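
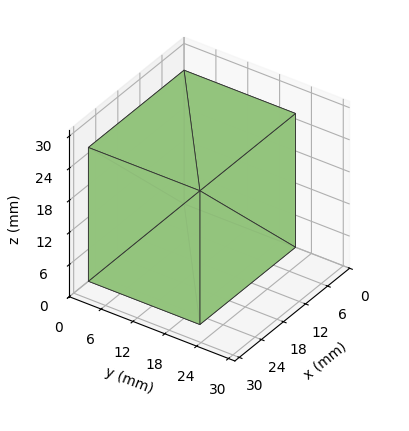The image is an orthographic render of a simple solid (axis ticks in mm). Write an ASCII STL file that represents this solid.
Reading the render: the shape is a rectangular box, roughly 26 × 21 mm footprint and 25 mm tall (dimensions read to the nearest mm from the axis ticks). For the STL, each face is triangulated and given an outward normal.

solid part
  facet normal 0.0000 0.0000 -1.0000
    outer loop
      vertex 26.00 21.00 0.00
      vertex 26.00 0.00 0.00
      vertex 0.00 0.00 0.00
    endloop
  endfacet
  facet normal 0.0000 0.0000 -1.0000
    outer loop
      vertex 0.00 21.00 0.00
      vertex 26.00 21.00 0.00
      vertex 0.00 0.00 0.00
    endloop
  endfacet
  facet normal 0.0000 0.0000 1.0000
    outer loop
      vertex 0.00 0.00 25.00
      vertex 26.00 0.00 25.00
      vertex 26.00 21.00 25.00
    endloop
  endfacet
  facet normal 0.0000 0.0000 1.0000
    outer loop
      vertex 0.00 0.00 25.00
      vertex 26.00 21.00 25.00
      vertex 0.00 21.00 25.00
    endloop
  endfacet
  facet normal 0.0000 -1.0000 0.0000
    outer loop
      vertex 0.00 0.00 0.00
      vertex 26.00 0.00 0.00
      vertex 26.00 0.00 25.00
    endloop
  endfacet
  facet normal 0.0000 -1.0000 0.0000
    outer loop
      vertex 0.00 0.00 0.00
      vertex 26.00 0.00 25.00
      vertex 0.00 0.00 25.00
    endloop
  endfacet
  facet normal 0.0000 1.0000 0.0000
    outer loop
      vertex 26.00 21.00 25.00
      vertex 26.00 21.00 0.00
      vertex 0.00 21.00 0.00
    endloop
  endfacet
  facet normal 0.0000 1.0000 0.0000
    outer loop
      vertex 0.00 21.00 25.00
      vertex 26.00 21.00 25.00
      vertex 0.00 21.00 0.00
    endloop
  endfacet
  facet normal -1.0000 0.0000 0.0000
    outer loop
      vertex 0.00 21.00 25.00
      vertex 0.00 21.00 0.00
      vertex 0.00 0.00 0.00
    endloop
  endfacet
  facet normal -1.0000 0.0000 0.0000
    outer loop
      vertex 0.00 0.00 25.00
      vertex 0.00 21.00 25.00
      vertex 0.00 0.00 0.00
    endloop
  endfacet
  facet normal 1.0000 0.0000 0.0000
    outer loop
      vertex 26.00 0.00 0.00
      vertex 26.00 21.00 0.00
      vertex 26.00 21.00 25.00
    endloop
  endfacet
  facet normal 1.0000 0.0000 0.0000
    outer loop
      vertex 26.00 0.00 0.00
      vertex 26.00 21.00 25.00
      vertex 26.00 0.00 25.00
    endloop
  endfacet
endsolid part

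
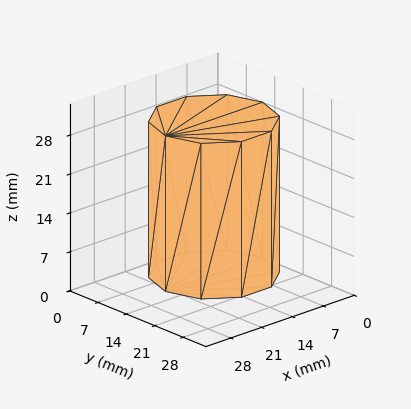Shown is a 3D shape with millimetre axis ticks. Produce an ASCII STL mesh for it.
Reading the render: the shape is a regular 10-sided prism (a cylinder approximated with 10 flat sides), circumscribed radius ≈ 11 mm, height ≈ 28 mm (dimensions read to the nearest mm from the axis ticks). For the STL, each face is triangulated and given an outward normal.

solid part
  facet normal 0.0000 0.0000 -1.0000
    outer loop
      vertex 14.40 21.46 0.00
      vertex 19.90 17.47 0.00
      vertex 22.00 11.00 0.00
    endloop
  endfacet
  facet normal 0.0000 0.0000 -1.0000
    outer loop
      vertex 7.60 21.46 0.00
      vertex 14.40 21.46 0.00
      vertex 22.00 11.00 0.00
    endloop
  endfacet
  facet normal 0.0000 0.0000 -1.0000
    outer loop
      vertex 2.10 17.47 0.00
      vertex 7.60 21.46 0.00
      vertex 22.00 11.00 0.00
    endloop
  endfacet
  facet normal 0.0000 0.0000 -1.0000
    outer loop
      vertex 0.00 11.00 0.00
      vertex 2.10 17.47 0.00
      vertex 22.00 11.00 0.00
    endloop
  endfacet
  facet normal 0.0000 0.0000 -1.0000
    outer loop
      vertex 2.10 4.53 0.00
      vertex 0.00 11.00 0.00
      vertex 22.00 11.00 0.00
    endloop
  endfacet
  facet normal 0.0000 0.0000 -1.0000
    outer loop
      vertex 7.60 0.54 0.00
      vertex 2.10 4.53 0.00
      vertex 22.00 11.00 0.00
    endloop
  endfacet
  facet normal 0.0000 0.0000 -1.0000
    outer loop
      vertex 14.40 0.54 0.00
      vertex 7.60 0.54 0.00
      vertex 22.00 11.00 0.00
    endloop
  endfacet
  facet normal 0.0000 0.0000 -1.0000
    outer loop
      vertex 19.90 4.53 0.00
      vertex 14.40 0.54 0.00
      vertex 22.00 11.00 0.00
    endloop
  endfacet
  facet normal 0.0000 0.0000 1.0000
    outer loop
      vertex 22.00 11.00 28.00
      vertex 19.90 17.47 28.00
      vertex 14.40 21.46 28.00
    endloop
  endfacet
  facet normal 0.0000 0.0000 1.0000
    outer loop
      vertex 22.00 11.00 28.00
      vertex 14.40 21.46 28.00
      vertex 7.60 21.46 28.00
    endloop
  endfacet
  facet normal 0.0000 0.0000 1.0000
    outer loop
      vertex 22.00 11.00 28.00
      vertex 7.60 21.46 28.00
      vertex 2.10 17.47 28.00
    endloop
  endfacet
  facet normal 0.0000 0.0000 1.0000
    outer loop
      vertex 22.00 11.00 28.00
      vertex 2.10 17.47 28.00
      vertex 0.00 11.00 28.00
    endloop
  endfacet
  facet normal 0.0000 0.0000 1.0000
    outer loop
      vertex 22.00 11.00 28.00
      vertex 0.00 11.00 28.00
      vertex 2.10 4.53 28.00
    endloop
  endfacet
  facet normal 0.0000 0.0000 1.0000
    outer loop
      vertex 22.00 11.00 28.00
      vertex 2.10 4.53 28.00
      vertex 7.60 0.54 28.00
    endloop
  endfacet
  facet normal 0.0000 0.0000 1.0000
    outer loop
      vertex 22.00 11.00 28.00
      vertex 7.60 0.54 28.00
      vertex 14.40 0.54 28.00
    endloop
  endfacet
  facet normal 0.0000 0.0000 1.0000
    outer loop
      vertex 22.00 11.00 28.00
      vertex 14.40 0.54 28.00
      vertex 19.90 4.53 28.00
    endloop
  endfacet
  facet normal 0.9512 0.3087 0.0000
    outer loop
      vertex 22.00 11.00 0.00
      vertex 19.90 17.47 0.00
      vertex 19.90 17.47 28.00
    endloop
  endfacet
  facet normal 0.9512 0.3087 0.0000
    outer loop
      vertex 22.00 11.00 0.00
      vertex 19.90 17.47 28.00
      vertex 22.00 11.00 28.00
    endloop
  endfacet
  facet normal 0.5872 0.8094 0.0000
    outer loop
      vertex 19.90 17.47 0.00
      vertex 14.40 21.46 0.00
      vertex 14.40 21.46 28.00
    endloop
  endfacet
  facet normal 0.5872 0.8094 0.0000
    outer loop
      vertex 19.90 17.47 0.00
      vertex 14.40 21.46 28.00
      vertex 19.90 17.47 28.00
    endloop
  endfacet
  facet normal 0.0000 1.0000 0.0000
    outer loop
      vertex 14.40 21.46 0.00
      vertex 7.60 21.46 0.00
      vertex 7.60 21.46 28.00
    endloop
  endfacet
  facet normal 0.0000 1.0000 0.0000
    outer loop
      vertex 14.40 21.46 0.00
      vertex 7.60 21.46 28.00
      vertex 14.40 21.46 28.00
    endloop
  endfacet
  facet normal -0.5872 0.8094 0.0000
    outer loop
      vertex 7.60 21.46 0.00
      vertex 2.10 17.47 0.00
      vertex 2.10 17.47 28.00
    endloop
  endfacet
  facet normal -0.5872 0.8094 0.0000
    outer loop
      vertex 7.60 21.46 0.00
      vertex 2.10 17.47 28.00
      vertex 7.60 21.46 28.00
    endloop
  endfacet
  facet normal -0.9512 0.3087 0.0000
    outer loop
      vertex 2.10 17.47 0.00
      vertex 0.00 11.00 0.00
      vertex 0.00 11.00 28.00
    endloop
  endfacet
  facet normal -0.9512 0.3087 0.0000
    outer loop
      vertex 2.10 17.47 0.00
      vertex 0.00 11.00 28.00
      vertex 2.10 17.47 28.00
    endloop
  endfacet
  facet normal -0.9512 -0.3087 0.0000
    outer loop
      vertex 0.00 11.00 0.00
      vertex 2.10 4.53 0.00
      vertex 2.10 4.53 28.00
    endloop
  endfacet
  facet normal -0.9512 -0.3087 0.0000
    outer loop
      vertex 0.00 11.00 0.00
      vertex 2.10 4.53 28.00
      vertex 0.00 11.00 28.00
    endloop
  endfacet
  facet normal -0.5872 -0.8094 0.0000
    outer loop
      vertex 2.10 4.53 0.00
      vertex 7.60 0.54 0.00
      vertex 7.60 0.54 28.00
    endloop
  endfacet
  facet normal -0.5872 -0.8094 0.0000
    outer loop
      vertex 2.10 4.53 0.00
      vertex 7.60 0.54 28.00
      vertex 2.10 4.53 28.00
    endloop
  endfacet
  facet normal 0.0000 -1.0000 0.0000
    outer loop
      vertex 7.60 0.54 0.00
      vertex 14.40 0.54 0.00
      vertex 14.40 0.54 28.00
    endloop
  endfacet
  facet normal 0.0000 -1.0000 0.0000
    outer loop
      vertex 7.60 0.54 0.00
      vertex 14.40 0.54 28.00
      vertex 7.60 0.54 28.00
    endloop
  endfacet
  facet normal 0.5872 -0.8094 0.0000
    outer loop
      vertex 14.40 0.54 0.00
      vertex 19.90 4.53 0.00
      vertex 19.90 4.53 28.00
    endloop
  endfacet
  facet normal 0.5872 -0.8094 0.0000
    outer loop
      vertex 14.40 0.54 0.00
      vertex 19.90 4.53 28.00
      vertex 14.40 0.54 28.00
    endloop
  endfacet
  facet normal 0.9512 -0.3087 0.0000
    outer loop
      vertex 19.90 4.53 0.00
      vertex 22.00 11.00 0.00
      vertex 22.00 11.00 28.00
    endloop
  endfacet
  facet normal 0.9512 -0.3087 0.0000
    outer loop
      vertex 19.90 4.53 0.00
      vertex 22.00 11.00 28.00
      vertex 19.90 4.53 28.00
    endloop
  endfacet
endsolid part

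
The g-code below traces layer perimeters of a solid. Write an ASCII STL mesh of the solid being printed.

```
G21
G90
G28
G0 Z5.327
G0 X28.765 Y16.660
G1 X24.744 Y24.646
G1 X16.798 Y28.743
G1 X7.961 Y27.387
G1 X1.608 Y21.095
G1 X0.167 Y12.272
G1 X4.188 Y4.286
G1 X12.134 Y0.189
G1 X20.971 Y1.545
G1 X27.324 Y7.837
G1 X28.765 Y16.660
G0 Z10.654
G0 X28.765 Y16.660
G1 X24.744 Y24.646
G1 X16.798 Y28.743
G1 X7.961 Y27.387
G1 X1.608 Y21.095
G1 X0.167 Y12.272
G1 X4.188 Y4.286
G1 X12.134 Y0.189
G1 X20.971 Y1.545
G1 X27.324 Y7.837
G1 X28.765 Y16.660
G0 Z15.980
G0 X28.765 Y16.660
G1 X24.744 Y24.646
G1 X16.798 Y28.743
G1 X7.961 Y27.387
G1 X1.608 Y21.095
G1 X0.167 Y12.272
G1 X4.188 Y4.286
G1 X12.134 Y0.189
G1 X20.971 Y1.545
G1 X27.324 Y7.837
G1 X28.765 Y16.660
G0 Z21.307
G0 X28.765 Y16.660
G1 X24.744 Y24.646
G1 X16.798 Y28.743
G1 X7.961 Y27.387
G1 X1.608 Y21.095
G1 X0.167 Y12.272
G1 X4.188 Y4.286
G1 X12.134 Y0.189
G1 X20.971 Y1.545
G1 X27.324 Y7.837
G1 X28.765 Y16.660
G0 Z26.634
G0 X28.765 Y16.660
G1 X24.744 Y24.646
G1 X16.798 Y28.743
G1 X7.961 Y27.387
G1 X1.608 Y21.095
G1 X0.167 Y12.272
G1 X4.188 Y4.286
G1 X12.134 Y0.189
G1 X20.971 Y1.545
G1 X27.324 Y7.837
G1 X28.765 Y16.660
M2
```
solid part
  facet normal 0.0000 0.0000 -1.0000
    outer loop
      vertex 16.798 28.743 0.000
      vertex 24.744 24.646 0.000
      vertex 28.765 16.660 0.000
    endloop
  endfacet
  facet normal 0.0000 0.0000 -1.0000
    outer loop
      vertex 7.961 27.387 0.000
      vertex 16.798 28.743 0.000
      vertex 28.765 16.660 0.000
    endloop
  endfacet
  facet normal 0.0000 0.0000 -1.0000
    outer loop
      vertex 1.608 21.095 0.000
      vertex 7.961 27.387 0.000
      vertex 28.765 16.660 0.000
    endloop
  endfacet
  facet normal 0.0000 0.0000 -1.0000
    outer loop
      vertex 0.167 12.272 0.000
      vertex 1.608 21.095 0.000
      vertex 28.765 16.660 0.000
    endloop
  endfacet
  facet normal 0.0000 0.0000 -1.0000
    outer loop
      vertex 4.188 4.286 0.000
      vertex 0.167 12.272 0.000
      vertex 28.765 16.660 0.000
    endloop
  endfacet
  facet normal 0.0000 0.0000 -1.0000
    outer loop
      vertex 12.134 0.189 0.000
      vertex 4.188 4.286 0.000
      vertex 28.765 16.660 0.000
    endloop
  endfacet
  facet normal 0.0000 0.0000 -1.0000
    outer loop
      vertex 20.971 1.545 0.000
      vertex 12.134 0.189 0.000
      vertex 28.765 16.660 0.000
    endloop
  endfacet
  facet normal 0.0000 0.0000 -1.0000
    outer loop
      vertex 27.324 7.837 0.000
      vertex 20.971 1.545 0.000
      vertex 28.765 16.660 0.000
    endloop
  endfacet
  facet normal 0.0000 0.0000 1.0000
    outer loop
      vertex 28.765 16.660 26.634
      vertex 24.744 24.646 26.634
      vertex 16.798 28.743 26.634
    endloop
  endfacet
  facet normal 0.0000 0.0000 1.0000
    outer loop
      vertex 28.765 16.660 26.634
      vertex 16.798 28.743 26.634
      vertex 7.961 27.387 26.634
    endloop
  endfacet
  facet normal 0.0000 0.0000 1.0000
    outer loop
      vertex 28.765 16.660 26.634
      vertex 7.961 27.387 26.634
      vertex 1.608 21.095 26.634
    endloop
  endfacet
  facet normal 0.0000 0.0000 1.0000
    outer loop
      vertex 28.765 16.660 26.634
      vertex 1.608 21.095 26.634
      vertex 0.167 12.272 26.634
    endloop
  endfacet
  facet normal 0.0000 0.0000 1.0000
    outer loop
      vertex 28.765 16.660 26.634
      vertex 0.167 12.272 26.634
      vertex 4.188 4.286 26.634
    endloop
  endfacet
  facet normal 0.0000 0.0000 1.0000
    outer loop
      vertex 28.765 16.660 26.634
      vertex 4.188 4.286 26.634
      vertex 12.134 0.189 26.634
    endloop
  endfacet
  facet normal 0.0000 0.0000 1.0000
    outer loop
      vertex 28.765 16.660 26.634
      vertex 12.134 0.189 26.634
      vertex 20.971 1.545 26.634
    endloop
  endfacet
  facet normal 0.0000 0.0000 1.0000
    outer loop
      vertex 28.765 16.660 26.634
      vertex 20.971 1.545 26.634
      vertex 27.324 7.837 26.634
    endloop
  endfacet
  facet normal 0.8932 0.4497 0.0000
    outer loop
      vertex 28.765 16.660 0.000
      vertex 24.744 24.646 0.000
      vertex 24.744 24.646 26.634
    endloop
  endfacet
  facet normal 0.8932 0.4497 0.0000
    outer loop
      vertex 28.765 16.660 0.000
      vertex 24.744 24.646 26.634
      vertex 28.765 16.660 26.634
    endloop
  endfacet
  facet normal 0.4583 0.8888 0.0000
    outer loop
      vertex 24.744 24.646 0.000
      vertex 16.798 28.743 0.000
      vertex 16.798 28.743 26.634
    endloop
  endfacet
  facet normal 0.4583 0.8888 0.0000
    outer loop
      vertex 24.744 24.646 0.000
      vertex 16.798 28.743 26.634
      vertex 24.744 24.646 26.634
    endloop
  endfacet
  facet normal -0.1517 0.9884 0.0000
    outer loop
      vertex 16.798 28.743 0.000
      vertex 7.961 27.387 0.000
      vertex 7.961 27.387 26.634
    endloop
  endfacet
  facet normal -0.1517 0.9884 0.0000
    outer loop
      vertex 16.798 28.743 0.000
      vertex 7.961 27.387 26.634
      vertex 16.798 28.743 26.634
    endloop
  endfacet
  facet normal -0.7037 0.7105 0.0000
    outer loop
      vertex 7.961 27.387 0.000
      vertex 1.608 21.095 0.000
      vertex 1.608 21.095 26.634
    endloop
  endfacet
  facet normal -0.7037 0.7105 0.0000
    outer loop
      vertex 7.961 27.387 0.000
      vertex 1.608 21.095 26.634
      vertex 7.961 27.387 26.634
    endloop
  endfacet
  facet normal -0.9869 0.1612 0.0000
    outer loop
      vertex 1.608 21.095 0.000
      vertex 0.167 12.272 0.000
      vertex 0.167 12.272 26.634
    endloop
  endfacet
  facet normal -0.9869 0.1612 0.0000
    outer loop
      vertex 1.608 21.095 0.000
      vertex 0.167 12.272 26.634
      vertex 1.608 21.095 26.634
    endloop
  endfacet
  facet normal -0.8932 -0.4497 0.0000
    outer loop
      vertex 0.167 12.272 0.000
      vertex 4.188 4.286 0.000
      vertex 4.188 4.286 26.634
    endloop
  endfacet
  facet normal -0.8932 -0.4497 0.0000
    outer loop
      vertex 0.167 12.272 0.000
      vertex 4.188 4.286 26.634
      vertex 0.167 12.272 26.634
    endloop
  endfacet
  facet normal -0.4583 -0.8888 0.0000
    outer loop
      vertex 4.188 4.286 0.000
      vertex 12.134 0.189 0.000
      vertex 12.134 0.189 26.634
    endloop
  endfacet
  facet normal -0.4583 -0.8888 0.0000
    outer loop
      vertex 4.188 4.286 0.000
      vertex 12.134 0.189 26.634
      vertex 4.188 4.286 26.634
    endloop
  endfacet
  facet normal 0.1517 -0.9884 0.0000
    outer loop
      vertex 12.134 0.189 0.000
      vertex 20.971 1.545 0.000
      vertex 20.971 1.545 26.634
    endloop
  endfacet
  facet normal 0.1517 -0.9884 0.0000
    outer loop
      vertex 12.134 0.189 0.000
      vertex 20.971 1.545 26.634
      vertex 12.134 0.189 26.634
    endloop
  endfacet
  facet normal 0.7037 -0.7105 0.0000
    outer loop
      vertex 20.971 1.545 0.000
      vertex 27.324 7.837 0.000
      vertex 27.324 7.837 26.634
    endloop
  endfacet
  facet normal 0.7037 -0.7105 0.0000
    outer loop
      vertex 20.971 1.545 0.000
      vertex 27.324 7.837 26.634
      vertex 20.971 1.545 26.634
    endloop
  endfacet
  facet normal 0.9869 -0.1612 0.0000
    outer loop
      vertex 27.324 7.837 0.000
      vertex 28.765 16.660 0.000
      vertex 28.765 16.660 26.634
    endloop
  endfacet
  facet normal 0.9869 -0.1612 0.0000
    outer loop
      vertex 27.324 7.837 0.000
      vertex 28.765 16.660 26.634
      vertex 27.324 7.837 26.634
    endloop
  endfacet
endsolid part

The G0 Z moves step by Δz≈5.327 mm. Every layer's G1 loop is the same polygon, so the solid is a straight extrusion of it from z=0 to z≈26.6. Closing with flat bottom and top caps and triangulating gives 36 facets — a regular 10-sided prism (a cylinder approximated with 10 flat sides), circumscribed radius ≈ 14.5 mm, height ≈ 26.6 mm.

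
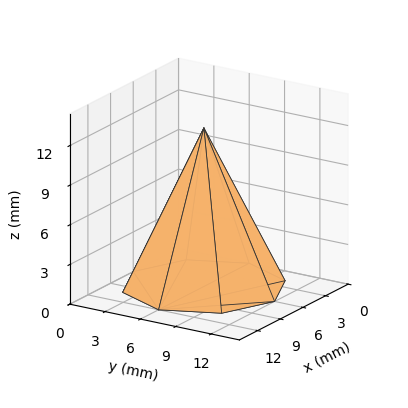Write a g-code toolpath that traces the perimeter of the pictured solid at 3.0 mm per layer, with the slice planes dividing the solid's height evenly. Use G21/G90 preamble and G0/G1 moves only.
Reading the render: the shape is a regular 8-sided pyramid, base circumscribed radius ≈ 6 mm, apex at z ≈ 12 mm (dimensions read to the nearest mm from the axis ticks). For the g-code, the solid's height is divided into equal slices at the stated Δz and each level perimeter traced with G1 moves after a G0 lift.

; perimeter-only toolpath
G21 ; units = mm
G90 ; absolute positioning
G28 ; home
; layer 1
G0 Z3.0
G0 X10.5 Y6.0
G1 X9.1 Y9.1
G1 X6.0 Y10.5
G1 X2.9 Y9.1
G1 X1.5 Y6.0
G1 X2.9 Y2.9
G1 X6.0 Y1.5
G1 X9.1 Y2.9
G1 X10.5 Y6.0
; layer 2
G0 Z6.0
G0 X9.0 Y6.0
G1 X8.1 Y8.1
G1 X6.0 Y9.0
G1 X3.9 Y8.1
G1 X3.0 Y6.0
G1 X3.9 Y3.9
G1 X6.0 Y3.0
G1 X8.1 Y3.9
G1 X9.0 Y6.0
; layer 3
G0 Z9.0
G0 X7.5 Y6.0
G1 X7.0 Y7.0
G1 X6.0 Y7.5
G1 X5.0 Y7.0
G1 X4.5 Y6.0
G1 X5.0 Y5.0
G1 X6.0 Y4.5
G1 X7.0 Y5.0
G1 X7.5 Y6.0
M2 ; end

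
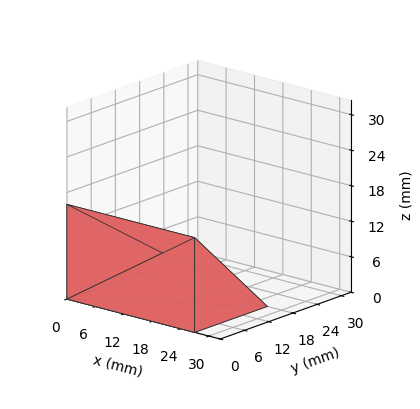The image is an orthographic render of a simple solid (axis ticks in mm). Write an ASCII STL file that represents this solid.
Reading the render: the shape is a wedge (ramp): 27 × 18 mm base, rising to 16 mm along the y=0 edge and sloping linearly to z=0 at y=18 (dimensions read to the nearest mm from the axis ticks). For the STL, each face is triangulated and given an outward normal.

solid part
  facet normal 0.0000 0.0000 -1.0000
    outer loop
      vertex 27.0 18.0 0.0
      vertex 27.0 0.0 0.0
      vertex 0.0 0.0 0.0
    endloop
  endfacet
  facet normal 0.0000 0.0000 -1.0000
    outer loop
      vertex 0.0 18.0 0.0
      vertex 27.0 18.0 0.0
      vertex 0.0 0.0 0.0
    endloop
  endfacet
  facet normal 0.0000 -1.0000 0.0000
    outer loop
      vertex 0.0 0.0 0.0
      vertex 27.0 0.0 0.0
      vertex 27.0 0.0 16.0
    endloop
  endfacet
  facet normal 0.0000 -1.0000 0.0000
    outer loop
      vertex 0.0 0.0 0.0
      vertex 27.0 0.0 16.0
      vertex 0.0 0.0 16.0
    endloop
  endfacet
  facet normal 0.0000 0.6644 0.7474
    outer loop
      vertex 0.0 0.0 16.0
      vertex 27.0 0.0 16.0
      vertex 27.0 18.0 0.0
    endloop
  endfacet
  facet normal 0.0000 0.6644 0.7474
    outer loop
      vertex 0.0 0.0 16.0
      vertex 27.0 18.0 0.0
      vertex 0.0 18.0 0.0
    endloop
  endfacet
  facet normal -1.0000 0.0000 0.0000
    outer loop
      vertex 0.0 0.0 16.0
      vertex 0.0 18.0 0.0
      vertex 0.0 0.0 0.0
    endloop
  endfacet
  facet normal 1.0000 0.0000 0.0000
    outer loop
      vertex 27.0 0.0 0.0
      vertex 27.0 18.0 0.0
      vertex 27.0 0.0 16.0
    endloop
  endfacet
endsolid part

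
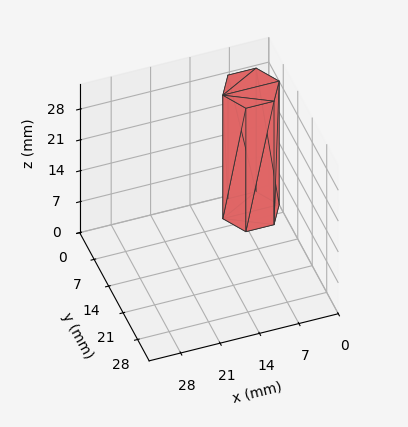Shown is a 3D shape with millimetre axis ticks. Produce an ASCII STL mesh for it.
Reading the render: the shape is a regular 6-sided prism (a cylinder approximated with 6 flat sides), circumscribed radius ≈ 5 mm, height ≈ 28 mm (dimensions read to the nearest mm from the axis ticks). For the STL, each face is triangulated and given an outward normal.

solid part
  facet normal 0.0000 0.0000 -1.0000
    outer loop
      vertex 2.50 9.33 0.00
      vertex 7.50 9.33 0.00
      vertex 10.00 5.00 0.00
    endloop
  endfacet
  facet normal 0.0000 0.0000 -1.0000
    outer loop
      vertex 0.00 5.00 0.00
      vertex 2.50 9.33 0.00
      vertex 10.00 5.00 0.00
    endloop
  endfacet
  facet normal 0.0000 0.0000 -1.0000
    outer loop
      vertex 2.50 0.67 0.00
      vertex 0.00 5.00 0.00
      vertex 10.00 5.00 0.00
    endloop
  endfacet
  facet normal 0.0000 0.0000 -1.0000
    outer loop
      vertex 7.50 0.67 0.00
      vertex 2.50 0.67 0.00
      vertex 10.00 5.00 0.00
    endloop
  endfacet
  facet normal 0.0000 0.0000 1.0000
    outer loop
      vertex 10.00 5.00 28.00
      vertex 7.50 9.33 28.00
      vertex 2.50 9.33 28.00
    endloop
  endfacet
  facet normal 0.0000 0.0000 1.0000
    outer loop
      vertex 10.00 5.00 28.00
      vertex 2.50 9.33 28.00
      vertex 0.00 5.00 28.00
    endloop
  endfacet
  facet normal 0.0000 0.0000 1.0000
    outer loop
      vertex 10.00 5.00 28.00
      vertex 0.00 5.00 28.00
      vertex 2.50 0.67 28.00
    endloop
  endfacet
  facet normal 0.0000 0.0000 1.0000
    outer loop
      vertex 10.00 5.00 28.00
      vertex 2.50 0.67 28.00
      vertex 7.50 0.67 28.00
    endloop
  endfacet
  facet normal 0.8660 0.5000 0.0000
    outer loop
      vertex 10.00 5.00 0.00
      vertex 7.50 9.33 0.00
      vertex 7.50 9.33 28.00
    endloop
  endfacet
  facet normal 0.8660 0.5000 0.0000
    outer loop
      vertex 10.00 5.00 0.00
      vertex 7.50 9.33 28.00
      vertex 10.00 5.00 28.00
    endloop
  endfacet
  facet normal 0.0000 1.0000 0.0000
    outer loop
      vertex 7.50 9.33 0.00
      vertex 2.50 9.33 0.00
      vertex 2.50 9.33 28.00
    endloop
  endfacet
  facet normal 0.0000 1.0000 0.0000
    outer loop
      vertex 7.50 9.33 0.00
      vertex 2.50 9.33 28.00
      vertex 7.50 9.33 28.00
    endloop
  endfacet
  facet normal -0.8660 0.5000 0.0000
    outer loop
      vertex 2.50 9.33 0.00
      vertex 0.00 5.00 0.00
      vertex 0.00 5.00 28.00
    endloop
  endfacet
  facet normal -0.8660 0.5000 0.0000
    outer loop
      vertex 2.50 9.33 0.00
      vertex 0.00 5.00 28.00
      vertex 2.50 9.33 28.00
    endloop
  endfacet
  facet normal -0.8660 -0.5000 0.0000
    outer loop
      vertex 0.00 5.00 0.00
      vertex 2.50 0.67 0.00
      vertex 2.50 0.67 28.00
    endloop
  endfacet
  facet normal -0.8660 -0.5000 0.0000
    outer loop
      vertex 0.00 5.00 0.00
      vertex 2.50 0.67 28.00
      vertex 0.00 5.00 28.00
    endloop
  endfacet
  facet normal 0.0000 -1.0000 0.0000
    outer loop
      vertex 2.50 0.67 0.00
      vertex 7.50 0.67 0.00
      vertex 7.50 0.67 28.00
    endloop
  endfacet
  facet normal 0.0000 -1.0000 0.0000
    outer loop
      vertex 2.50 0.67 0.00
      vertex 7.50 0.67 28.00
      vertex 2.50 0.67 28.00
    endloop
  endfacet
  facet normal 0.8660 -0.5000 0.0000
    outer loop
      vertex 7.50 0.67 0.00
      vertex 10.00 5.00 0.00
      vertex 10.00 5.00 28.00
    endloop
  endfacet
  facet normal 0.8660 -0.5000 0.0000
    outer loop
      vertex 7.50 0.67 0.00
      vertex 10.00 5.00 28.00
      vertex 7.50 0.67 28.00
    endloop
  endfacet
endsolid part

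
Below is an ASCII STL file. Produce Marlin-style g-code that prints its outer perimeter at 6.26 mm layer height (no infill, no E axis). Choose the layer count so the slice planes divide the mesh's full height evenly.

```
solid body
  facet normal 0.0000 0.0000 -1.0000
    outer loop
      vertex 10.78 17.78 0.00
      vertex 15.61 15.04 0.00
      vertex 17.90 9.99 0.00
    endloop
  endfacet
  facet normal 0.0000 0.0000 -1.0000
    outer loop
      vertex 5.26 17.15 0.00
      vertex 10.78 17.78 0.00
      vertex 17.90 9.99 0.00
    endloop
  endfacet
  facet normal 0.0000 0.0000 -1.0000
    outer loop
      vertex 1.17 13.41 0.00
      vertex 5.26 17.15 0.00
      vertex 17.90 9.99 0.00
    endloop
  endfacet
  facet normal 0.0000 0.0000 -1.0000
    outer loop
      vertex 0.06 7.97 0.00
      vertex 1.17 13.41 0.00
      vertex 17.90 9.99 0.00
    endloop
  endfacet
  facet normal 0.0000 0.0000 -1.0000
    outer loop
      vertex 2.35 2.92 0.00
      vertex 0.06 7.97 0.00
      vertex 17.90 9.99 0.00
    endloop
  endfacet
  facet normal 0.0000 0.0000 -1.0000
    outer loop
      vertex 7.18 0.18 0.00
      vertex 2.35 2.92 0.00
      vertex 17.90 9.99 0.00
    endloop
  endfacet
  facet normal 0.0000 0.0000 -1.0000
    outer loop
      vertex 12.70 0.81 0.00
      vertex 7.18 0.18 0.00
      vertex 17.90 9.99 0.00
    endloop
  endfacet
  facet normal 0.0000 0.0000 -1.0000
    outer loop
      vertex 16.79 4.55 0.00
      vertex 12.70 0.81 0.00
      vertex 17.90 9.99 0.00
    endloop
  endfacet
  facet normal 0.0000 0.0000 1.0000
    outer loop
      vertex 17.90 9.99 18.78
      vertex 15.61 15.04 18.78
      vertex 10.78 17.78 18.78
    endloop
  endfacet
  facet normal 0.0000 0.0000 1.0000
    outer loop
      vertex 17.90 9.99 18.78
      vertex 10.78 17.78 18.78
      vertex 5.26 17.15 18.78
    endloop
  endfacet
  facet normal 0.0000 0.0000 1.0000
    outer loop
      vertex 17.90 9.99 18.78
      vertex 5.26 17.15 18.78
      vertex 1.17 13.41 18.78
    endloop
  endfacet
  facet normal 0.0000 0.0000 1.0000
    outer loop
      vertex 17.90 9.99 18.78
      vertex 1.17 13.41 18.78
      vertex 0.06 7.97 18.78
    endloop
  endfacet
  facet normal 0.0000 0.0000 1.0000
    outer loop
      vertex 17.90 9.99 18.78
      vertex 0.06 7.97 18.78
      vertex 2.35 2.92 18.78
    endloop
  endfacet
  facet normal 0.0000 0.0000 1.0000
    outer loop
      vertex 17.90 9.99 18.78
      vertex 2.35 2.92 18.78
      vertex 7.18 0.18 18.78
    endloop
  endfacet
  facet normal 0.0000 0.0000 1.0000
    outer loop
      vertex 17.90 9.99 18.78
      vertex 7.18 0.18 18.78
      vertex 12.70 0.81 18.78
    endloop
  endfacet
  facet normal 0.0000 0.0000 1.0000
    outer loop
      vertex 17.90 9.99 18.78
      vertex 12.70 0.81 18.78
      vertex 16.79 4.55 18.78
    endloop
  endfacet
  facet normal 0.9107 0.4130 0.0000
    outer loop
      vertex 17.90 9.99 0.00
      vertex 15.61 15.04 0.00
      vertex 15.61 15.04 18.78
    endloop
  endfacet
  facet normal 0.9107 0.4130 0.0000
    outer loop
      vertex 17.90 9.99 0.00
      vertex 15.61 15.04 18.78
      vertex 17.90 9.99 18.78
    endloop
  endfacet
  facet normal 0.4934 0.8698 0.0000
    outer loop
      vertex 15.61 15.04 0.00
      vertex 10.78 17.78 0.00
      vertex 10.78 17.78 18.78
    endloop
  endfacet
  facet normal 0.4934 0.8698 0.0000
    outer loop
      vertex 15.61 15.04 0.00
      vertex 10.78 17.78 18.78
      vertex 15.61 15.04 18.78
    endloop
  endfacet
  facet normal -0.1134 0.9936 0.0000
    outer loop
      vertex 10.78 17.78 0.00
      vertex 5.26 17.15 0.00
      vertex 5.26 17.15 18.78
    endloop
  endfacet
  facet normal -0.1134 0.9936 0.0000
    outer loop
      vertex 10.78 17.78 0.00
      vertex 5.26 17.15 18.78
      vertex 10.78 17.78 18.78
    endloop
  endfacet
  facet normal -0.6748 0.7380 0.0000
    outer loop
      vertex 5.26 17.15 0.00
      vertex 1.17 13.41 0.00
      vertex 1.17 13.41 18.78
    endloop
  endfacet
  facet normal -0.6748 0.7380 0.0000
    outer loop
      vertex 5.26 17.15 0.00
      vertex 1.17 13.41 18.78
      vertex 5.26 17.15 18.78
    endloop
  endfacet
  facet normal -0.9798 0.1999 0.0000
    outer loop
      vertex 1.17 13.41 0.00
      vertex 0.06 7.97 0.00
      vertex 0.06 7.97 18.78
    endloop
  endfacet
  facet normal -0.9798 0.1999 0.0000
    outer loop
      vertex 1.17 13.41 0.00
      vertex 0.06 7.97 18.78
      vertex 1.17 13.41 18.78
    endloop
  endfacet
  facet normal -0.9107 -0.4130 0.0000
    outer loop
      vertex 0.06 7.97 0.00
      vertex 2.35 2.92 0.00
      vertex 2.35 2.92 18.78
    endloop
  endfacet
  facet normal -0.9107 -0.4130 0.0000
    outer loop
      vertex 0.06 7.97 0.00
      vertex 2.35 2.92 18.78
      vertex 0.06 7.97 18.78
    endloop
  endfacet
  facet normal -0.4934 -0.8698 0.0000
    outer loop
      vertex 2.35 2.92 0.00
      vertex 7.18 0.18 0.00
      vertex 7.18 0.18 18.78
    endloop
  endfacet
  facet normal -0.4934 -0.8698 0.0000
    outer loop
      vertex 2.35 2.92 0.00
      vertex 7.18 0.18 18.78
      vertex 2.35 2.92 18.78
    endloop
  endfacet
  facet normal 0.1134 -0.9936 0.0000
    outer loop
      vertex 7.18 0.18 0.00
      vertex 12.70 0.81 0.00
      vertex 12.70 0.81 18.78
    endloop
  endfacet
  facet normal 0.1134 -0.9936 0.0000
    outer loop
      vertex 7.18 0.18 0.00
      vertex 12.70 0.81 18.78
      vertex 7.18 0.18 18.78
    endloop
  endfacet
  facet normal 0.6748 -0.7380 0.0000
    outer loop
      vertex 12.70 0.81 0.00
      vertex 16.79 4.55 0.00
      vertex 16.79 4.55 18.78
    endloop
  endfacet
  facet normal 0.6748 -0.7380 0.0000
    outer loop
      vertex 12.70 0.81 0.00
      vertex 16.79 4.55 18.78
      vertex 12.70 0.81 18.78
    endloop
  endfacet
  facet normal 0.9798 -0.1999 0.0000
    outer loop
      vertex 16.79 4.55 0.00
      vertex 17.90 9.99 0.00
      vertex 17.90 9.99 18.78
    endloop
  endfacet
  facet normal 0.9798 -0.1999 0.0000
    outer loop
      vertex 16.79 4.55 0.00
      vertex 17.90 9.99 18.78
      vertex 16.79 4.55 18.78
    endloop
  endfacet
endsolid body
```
; perimeter-only toolpath
G21 ; units = mm
G90 ; absolute positioning
G28 ; home
; layer 1
G0 Z6.26
G0 X17.90 Y9.99
G1 X15.61 Y15.04
G1 X10.78 Y17.78
G1 X5.26 Y17.15
G1 X1.17 Y13.41
G1 X0.06 Y7.97
G1 X2.35 Y2.92
G1 X7.18 Y0.18
G1 X12.70 Y0.81
G1 X16.79 Y4.55
G1 X17.90 Y9.99
; layer 2
G0 Z12.52
G0 X17.90 Y9.99
G1 X15.61 Y15.04
G1 X10.78 Y17.78
G1 X5.26 Y17.15
G1 X1.17 Y13.41
G1 X0.06 Y7.97
G1 X2.35 Y2.92
G1 X7.18 Y0.18
G1 X12.70 Y0.81
G1 X16.79 Y4.55
G1 X17.90 Y9.99
; layer 3
G0 Z18.78
G0 X17.90 Y9.99
G1 X15.61 Y15.04
G1 X10.78 Y17.78
G1 X5.26 Y17.15
G1 X1.17 Y13.41
G1 X0.06 Y7.97
G1 X2.35 Y2.92
G1 X7.18 Y0.18
G1 X12.70 Y0.81
G1 X16.79 Y4.55
G1 X17.90 Y9.99
M2 ; end

The solid is a regular 10-sided prism (a cylinder approximated with 10 flat sides), circumscribed radius ≈ 8.98 mm, height ≈ 18.8 mm. Slicing at Δz = 6.26 mm — 3 equal slices spanning the solid's height, so layer i sits at z = i·h/3 — gives 3 non-empty perimeters. Each is a 10-segment closed polygon; G0 lifts to the layer z and rapids to the start vertex, then G1 traces the edges.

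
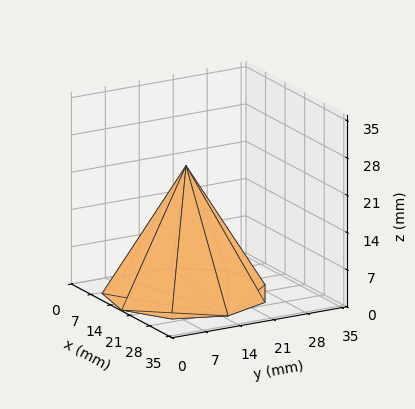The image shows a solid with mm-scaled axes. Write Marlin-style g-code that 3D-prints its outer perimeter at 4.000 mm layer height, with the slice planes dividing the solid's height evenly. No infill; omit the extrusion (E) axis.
Reading the render: the shape is a regular 9-sided pyramid, base circumscribed radius ≈ 15 mm, apex at z ≈ 24 mm (dimensions read to the nearest mm from the axis ticks). For the g-code, the solid's height is divided into equal slices at the stated Δz and each level perimeter traced with G1 moves after a G0 lift.

; perimeter-only toolpath
G21 ; units = mm
G90 ; absolute positioning
G28 ; home
; layer 1
G0 Z4.000
G0 X27.500 Y15.000
G1 X24.576 Y23.035
G1 X17.171 Y27.310
G1 X8.750 Y25.825
G1 X3.254 Y19.275
G1 X3.254 Y10.725
G1 X8.750 Y4.175
G1 X17.171 Y2.690
G1 X24.576 Y6.965
G1 X27.500 Y15.000
; layer 2
G0 Z8.000
G0 X25.000 Y15.000
G1 X22.661 Y21.428
G1 X16.737 Y24.848
G1 X10.000 Y23.660
G1 X5.603 Y18.420
G1 X5.603 Y11.580
G1 X10.000 Y6.340
G1 X16.737 Y5.152
G1 X22.661 Y8.572
G1 X25.000 Y15.000
; layer 3
G0 Z12.000
G0 X22.500 Y15.000
G1 X20.745 Y19.821
G1 X16.303 Y22.386
G1 X11.250 Y21.495
G1 X7.952 Y17.565
G1 X7.952 Y12.435
G1 X11.250 Y8.505
G1 X16.303 Y7.614
G1 X20.745 Y10.179
G1 X22.500 Y15.000
; layer 4
G0 Z16.000
G0 X20.000 Y15.000
G1 X18.830 Y18.214
G1 X15.868 Y19.924
G1 X12.500 Y19.330
G1 X10.302 Y16.710
G1 X10.302 Y13.290
G1 X12.500 Y10.670
G1 X15.868 Y10.076
G1 X18.830 Y11.786
G1 X20.000 Y15.000
; layer 5
G0 Z20.000
G0 X17.500 Y15.000
G1 X16.915 Y16.607
G1 X15.434 Y17.462
G1 X13.750 Y17.165
G1 X12.651 Y15.855
G1 X12.651 Y14.145
G1 X13.750 Y12.835
G1 X15.434 Y12.538
G1 X16.915 Y13.393
G1 X17.500 Y15.000
M2 ; end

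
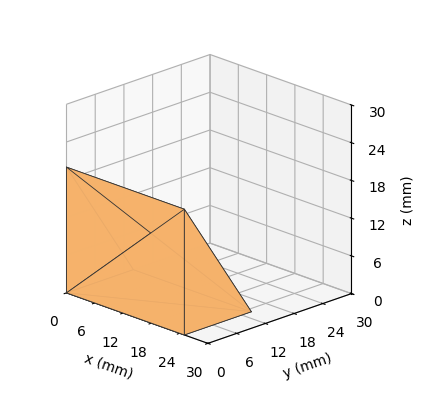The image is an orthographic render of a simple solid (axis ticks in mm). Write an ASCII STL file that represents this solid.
Reading the render: the shape is a wedge (ramp): 25 × 14 mm base, rising to 20 mm along the y=0 edge and sloping linearly to z=0 at y=14 (dimensions read to the nearest mm from the axis ticks). For the STL, each face is triangulated and given an outward normal.

solid part
  facet normal 0.0000 0.0000 -1.0000
    outer loop
      vertex 25.0 14.0 0.0
      vertex 25.0 0.0 0.0
      vertex 0.0 0.0 0.0
    endloop
  endfacet
  facet normal 0.0000 0.0000 -1.0000
    outer loop
      vertex 0.0 14.0 0.0
      vertex 25.0 14.0 0.0
      vertex 0.0 0.0 0.0
    endloop
  endfacet
  facet normal 0.0000 -1.0000 0.0000
    outer loop
      vertex 0.0 0.0 0.0
      vertex 25.0 0.0 0.0
      vertex 25.0 0.0 20.0
    endloop
  endfacet
  facet normal 0.0000 -1.0000 0.0000
    outer loop
      vertex 0.0 0.0 0.0
      vertex 25.0 0.0 20.0
      vertex 0.0 0.0 20.0
    endloop
  endfacet
  facet normal 0.0000 0.8192 0.5735
    outer loop
      vertex 0.0 0.0 20.0
      vertex 25.0 0.0 20.0
      vertex 25.0 14.0 0.0
    endloop
  endfacet
  facet normal 0.0000 0.8192 0.5735
    outer loop
      vertex 0.0 0.0 20.0
      vertex 25.0 14.0 0.0
      vertex 0.0 14.0 0.0
    endloop
  endfacet
  facet normal -1.0000 0.0000 0.0000
    outer loop
      vertex 0.0 0.0 20.0
      vertex 0.0 14.0 0.0
      vertex 0.0 0.0 0.0
    endloop
  endfacet
  facet normal 1.0000 0.0000 0.0000
    outer loop
      vertex 25.0 0.0 0.0
      vertex 25.0 14.0 0.0
      vertex 25.0 0.0 20.0
    endloop
  endfacet
endsolid part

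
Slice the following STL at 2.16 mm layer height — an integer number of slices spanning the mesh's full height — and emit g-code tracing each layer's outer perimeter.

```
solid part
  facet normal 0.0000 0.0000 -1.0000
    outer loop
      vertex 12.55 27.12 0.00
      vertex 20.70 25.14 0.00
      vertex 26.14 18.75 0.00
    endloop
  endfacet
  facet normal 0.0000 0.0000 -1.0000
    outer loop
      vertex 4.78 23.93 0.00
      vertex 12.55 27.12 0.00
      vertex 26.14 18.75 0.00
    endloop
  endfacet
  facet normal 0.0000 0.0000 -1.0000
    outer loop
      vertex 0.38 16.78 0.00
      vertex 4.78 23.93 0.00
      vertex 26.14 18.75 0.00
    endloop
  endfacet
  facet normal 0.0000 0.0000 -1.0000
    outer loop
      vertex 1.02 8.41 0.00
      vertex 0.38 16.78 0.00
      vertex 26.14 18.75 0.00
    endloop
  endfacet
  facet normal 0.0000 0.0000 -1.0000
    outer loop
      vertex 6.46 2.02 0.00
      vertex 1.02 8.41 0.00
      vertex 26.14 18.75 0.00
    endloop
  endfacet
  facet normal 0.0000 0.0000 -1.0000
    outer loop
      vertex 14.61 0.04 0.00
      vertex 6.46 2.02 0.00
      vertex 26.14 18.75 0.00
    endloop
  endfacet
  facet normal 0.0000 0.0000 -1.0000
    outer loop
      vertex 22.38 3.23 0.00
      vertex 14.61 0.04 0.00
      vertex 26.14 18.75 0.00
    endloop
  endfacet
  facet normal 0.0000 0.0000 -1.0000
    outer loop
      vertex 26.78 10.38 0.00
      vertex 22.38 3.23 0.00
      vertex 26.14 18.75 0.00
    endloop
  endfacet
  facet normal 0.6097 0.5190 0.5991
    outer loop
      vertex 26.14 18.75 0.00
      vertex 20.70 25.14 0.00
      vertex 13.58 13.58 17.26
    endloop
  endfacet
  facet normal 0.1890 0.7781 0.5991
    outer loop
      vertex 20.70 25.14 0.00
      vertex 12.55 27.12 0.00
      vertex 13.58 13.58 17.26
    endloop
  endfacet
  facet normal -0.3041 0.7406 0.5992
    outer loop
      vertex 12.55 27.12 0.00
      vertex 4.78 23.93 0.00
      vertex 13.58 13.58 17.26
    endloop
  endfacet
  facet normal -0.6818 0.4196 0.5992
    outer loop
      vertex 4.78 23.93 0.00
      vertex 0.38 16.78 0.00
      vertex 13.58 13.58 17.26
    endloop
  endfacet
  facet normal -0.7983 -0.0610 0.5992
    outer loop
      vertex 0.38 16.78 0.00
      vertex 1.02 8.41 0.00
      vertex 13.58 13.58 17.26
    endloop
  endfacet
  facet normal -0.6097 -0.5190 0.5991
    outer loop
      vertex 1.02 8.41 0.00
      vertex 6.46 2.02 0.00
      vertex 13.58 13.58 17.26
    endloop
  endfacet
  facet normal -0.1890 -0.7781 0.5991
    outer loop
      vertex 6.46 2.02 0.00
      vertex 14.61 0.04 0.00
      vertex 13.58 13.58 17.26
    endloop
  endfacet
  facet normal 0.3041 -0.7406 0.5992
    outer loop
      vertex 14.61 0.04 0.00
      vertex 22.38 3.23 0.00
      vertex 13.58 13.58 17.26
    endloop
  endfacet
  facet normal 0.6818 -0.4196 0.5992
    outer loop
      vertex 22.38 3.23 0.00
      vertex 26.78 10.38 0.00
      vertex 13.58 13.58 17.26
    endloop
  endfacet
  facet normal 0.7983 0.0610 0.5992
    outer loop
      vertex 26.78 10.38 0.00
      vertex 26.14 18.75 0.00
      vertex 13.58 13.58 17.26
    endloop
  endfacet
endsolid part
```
; perimeter-only toolpath
G21 ; units = mm
G90 ; absolute positioning
G28 ; home
; layer 1
G0 Z2.16
G0 X24.57 Y18.10
G1 X19.81 Y23.70
G1 X12.68 Y25.43
G1 X5.88 Y22.64
G1 X2.03 Y16.38
G1 X2.59 Y9.06
G1 X7.35 Y3.46
G1 X14.48 Y1.73
G1 X21.28 Y4.52
G1 X25.13 Y10.78
G1 X24.57 Y18.10
; layer 2
G0 Z4.32
G0 X23.00 Y17.46
G1 X18.92 Y22.25
G1 X12.81 Y23.73
G1 X6.98 Y21.34
G1 X3.68 Y15.98
G1 X4.16 Y9.70
G1 X8.24 Y4.91
G1 X14.35 Y3.42
G1 X20.18 Y5.82
G1 X23.48 Y11.18
G1 X23.00 Y17.46
; layer 3
G0 Z6.47
G0 X21.43 Y16.81
G1 X18.03 Y20.80
G1 X12.94 Y22.04
G1 X8.08 Y20.05
G1 X5.33 Y15.58
G1 X5.73 Y10.35
G1 X9.13 Y6.36
G1 X14.22 Y5.12
G1 X19.08 Y7.11
G1 X21.83 Y11.58
G1 X21.43 Y16.81
; layer 4
G0 Z8.63
G0 X19.86 Y16.16
G1 X17.14 Y19.36
G1 X13.07 Y20.35
G1 X9.18 Y18.75
G1 X6.98 Y15.18
G1 X7.30 Y11.00
G1 X10.02 Y7.80
G1 X14.09 Y6.81
G1 X17.98 Y8.40
G1 X20.18 Y11.98
G1 X19.86 Y16.16
; layer 5
G0 Z10.79
G0 X18.29 Y15.52
G1 X16.25 Y17.91
G1 X13.19 Y18.66
G1 X10.28 Y17.46
G1 X8.63 Y14.78
G1 X8.87 Y11.64
G1 X10.91 Y9.25
G1 X13.97 Y8.50
G1 X16.88 Y9.70
G1 X18.53 Y12.38
G1 X18.29 Y15.52
; layer 6
G0 Z12.95
G0 X16.72 Y14.87
G1 X15.36 Y16.47
G1 X13.32 Y16.96
G1 X11.38 Y16.17
G1 X10.28 Y14.38
G1 X10.44 Y12.29
G1 X11.80 Y10.69
G1 X13.84 Y10.20
G1 X15.78 Y10.99
G1 X16.88 Y12.78
G1 X16.72 Y14.87
; layer 7
G0 Z15.10
G0 X15.15 Y14.23
G1 X14.47 Y15.03
G1 X13.45 Y15.27
G1 X12.48 Y14.87
G1 X11.93 Y13.98
G1 X12.01 Y12.93
G1 X12.69 Y12.13
G1 X13.71 Y11.89
G1 X14.68 Y12.29
G1 X15.23 Y13.18
G1 X15.15 Y14.23
M2 ; end

The solid is a regular 10-sided pyramid, base circumscribed radius ≈ 13.6 mm, apex at z ≈ 17.3 mm. Slicing at Δz = 2.16 mm — 8 equal slices spanning the solid's height, so layer i sits at z = i·h/8 — gives 7 non-empty perimeters. Each is a 10-segment closed polygon; G0 lifts to the layer z and rapids to the start vertex, then G1 traces the edges. The cross-section shrinks linearly with z (the slice at the apex is degenerate and omitted).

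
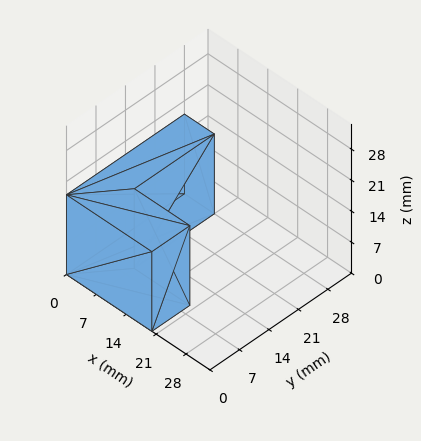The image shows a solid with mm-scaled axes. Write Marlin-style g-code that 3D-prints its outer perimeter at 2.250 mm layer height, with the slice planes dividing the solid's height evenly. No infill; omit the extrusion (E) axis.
Reading the render: the shape is an L-shaped prism: outer 20 × 28 mm, arm thicknesses ≈ 9 mm (horizontal) and 7 mm (vertical), extruded 18 mm in z (dimensions read to the nearest mm from the axis ticks). For the g-code, the solid's height is divided into equal slices at the stated Δz and each level perimeter traced with G1 moves after a G0 lift.

; perimeter-only toolpath
G21 ; units = mm
G90 ; absolute positioning
G28 ; home
; layer 1
G0 Z2.250
G0 X0.000 Y0.000
G1 X20.000 Y0.000
G1 X20.000 Y9.000
G1 X7.000 Y9.000
G1 X7.000 Y28.000
G1 X0.000 Y28.000
G1 X0.000 Y0.000
; layer 2
G0 Z4.500
G0 X0.000 Y0.000
G1 X20.000 Y0.000
G1 X20.000 Y9.000
G1 X7.000 Y9.000
G1 X7.000 Y28.000
G1 X0.000 Y28.000
G1 X0.000 Y0.000
; layer 3
G0 Z6.750
G0 X0.000 Y0.000
G1 X20.000 Y0.000
G1 X20.000 Y9.000
G1 X7.000 Y9.000
G1 X7.000 Y28.000
G1 X0.000 Y28.000
G1 X0.000 Y0.000
; layer 4
G0 Z9.000
G0 X0.000 Y0.000
G1 X20.000 Y0.000
G1 X20.000 Y9.000
G1 X7.000 Y9.000
G1 X7.000 Y28.000
G1 X0.000 Y28.000
G1 X0.000 Y0.000
; layer 5
G0 Z11.250
G0 X0.000 Y0.000
G1 X20.000 Y0.000
G1 X20.000 Y9.000
G1 X7.000 Y9.000
G1 X7.000 Y28.000
G1 X0.000 Y28.000
G1 X0.000 Y0.000
; layer 6
G0 Z13.500
G0 X0.000 Y0.000
G1 X20.000 Y0.000
G1 X20.000 Y9.000
G1 X7.000 Y9.000
G1 X7.000 Y28.000
G1 X0.000 Y28.000
G1 X0.000 Y0.000
; layer 7
G0 Z15.750
G0 X0.000 Y0.000
G1 X20.000 Y0.000
G1 X20.000 Y9.000
G1 X7.000 Y9.000
G1 X7.000 Y28.000
G1 X0.000 Y28.000
G1 X0.000 Y0.000
; layer 8
G0 Z18.000
G0 X0.000 Y0.000
G1 X20.000 Y0.000
G1 X20.000 Y9.000
G1 X7.000 Y9.000
G1 X7.000 Y28.000
G1 X0.000 Y28.000
G1 X0.000 Y0.000
M2 ; end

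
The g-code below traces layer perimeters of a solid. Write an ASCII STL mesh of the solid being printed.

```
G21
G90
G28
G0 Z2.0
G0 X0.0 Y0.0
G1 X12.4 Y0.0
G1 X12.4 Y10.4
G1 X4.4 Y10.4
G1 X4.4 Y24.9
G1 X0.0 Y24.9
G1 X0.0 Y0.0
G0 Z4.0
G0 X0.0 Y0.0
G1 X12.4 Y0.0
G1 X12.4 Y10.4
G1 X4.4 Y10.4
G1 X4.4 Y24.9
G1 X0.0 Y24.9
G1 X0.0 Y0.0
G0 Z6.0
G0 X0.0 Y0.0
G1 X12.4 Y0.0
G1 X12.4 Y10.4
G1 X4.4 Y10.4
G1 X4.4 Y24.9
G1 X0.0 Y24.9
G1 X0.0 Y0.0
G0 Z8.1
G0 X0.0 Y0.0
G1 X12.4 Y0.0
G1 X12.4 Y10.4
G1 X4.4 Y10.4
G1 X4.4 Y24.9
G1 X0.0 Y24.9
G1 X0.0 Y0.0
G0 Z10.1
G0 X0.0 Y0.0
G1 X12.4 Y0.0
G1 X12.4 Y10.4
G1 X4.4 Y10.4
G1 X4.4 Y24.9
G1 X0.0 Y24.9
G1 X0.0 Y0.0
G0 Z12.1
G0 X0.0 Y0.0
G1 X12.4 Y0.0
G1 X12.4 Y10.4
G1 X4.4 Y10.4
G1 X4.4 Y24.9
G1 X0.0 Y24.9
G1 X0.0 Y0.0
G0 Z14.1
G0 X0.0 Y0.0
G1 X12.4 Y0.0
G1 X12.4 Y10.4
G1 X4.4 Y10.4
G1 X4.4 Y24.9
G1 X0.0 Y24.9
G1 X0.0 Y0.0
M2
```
solid part
  facet normal 0.0000 0.0000 -1.0000
    outer loop
      vertex 12.4 10.4 0.0
      vertex 12.4 0.0 0.0
      vertex 0.0 0.0 0.0
    endloop
  endfacet
  facet normal 0.0000 0.0000 -1.0000
    outer loop
      vertex 4.4 10.4 0.0
      vertex 12.4 10.4 0.0
      vertex 0.0 0.0 0.0
    endloop
  endfacet
  facet normal 0.0000 0.0000 -1.0000
    outer loop
      vertex 4.4 24.9 0.0
      vertex 4.4 10.4 0.0
      vertex 0.0 0.0 0.0
    endloop
  endfacet
  facet normal 0.0000 0.0000 -1.0000
    outer loop
      vertex 0.0 24.9 0.0
      vertex 4.4 24.9 0.0
      vertex 0.0 0.0 0.0
    endloop
  endfacet
  facet normal 0.0000 0.0000 1.0000
    outer loop
      vertex 0.0 0.0 14.1
      vertex 12.4 0.0 14.1
      vertex 12.4 10.4 14.1
    endloop
  endfacet
  facet normal 0.0000 0.0000 1.0000
    outer loop
      vertex 0.0 0.0 14.1
      vertex 12.4 10.4 14.1
      vertex 4.4 10.4 14.1
    endloop
  endfacet
  facet normal 0.0000 0.0000 1.0000
    outer loop
      vertex 0.0 0.0 14.1
      vertex 4.4 10.4 14.1
      vertex 4.4 24.9 14.1
    endloop
  endfacet
  facet normal 0.0000 0.0000 1.0000
    outer loop
      vertex 0.0 0.0 14.1
      vertex 4.4 24.9 14.1
      vertex 0.0 24.9 14.1
    endloop
  endfacet
  facet normal 0.0000 -1.0000 0.0000
    outer loop
      vertex 0.0 0.0 0.0
      vertex 12.4 0.0 0.0
      vertex 12.4 0.0 14.1
    endloop
  endfacet
  facet normal 0.0000 -1.0000 0.0000
    outer loop
      vertex 0.0 0.0 0.0
      vertex 12.4 0.0 14.1
      vertex 0.0 0.0 14.1
    endloop
  endfacet
  facet normal 1.0000 0.0000 0.0000
    outer loop
      vertex 12.4 0.0 0.0
      vertex 12.4 10.4 0.0
      vertex 12.4 10.4 14.1
    endloop
  endfacet
  facet normal 1.0000 0.0000 0.0000
    outer loop
      vertex 12.4 0.0 0.0
      vertex 12.4 10.4 14.1
      vertex 12.4 0.0 14.1
    endloop
  endfacet
  facet normal 0.0000 1.0000 0.0000
    outer loop
      vertex 12.4 10.4 0.0
      vertex 4.4 10.4 0.0
      vertex 4.4 10.4 14.1
    endloop
  endfacet
  facet normal 0.0000 1.0000 0.0000
    outer loop
      vertex 12.4 10.4 0.0
      vertex 4.4 10.4 14.1
      vertex 12.4 10.4 14.1
    endloop
  endfacet
  facet normal 1.0000 0.0000 0.0000
    outer loop
      vertex 4.4 10.4 0.0
      vertex 4.4 24.9 0.0
      vertex 4.4 24.9 14.1
    endloop
  endfacet
  facet normal 1.0000 0.0000 0.0000
    outer loop
      vertex 4.4 10.4 0.0
      vertex 4.4 24.9 14.1
      vertex 4.4 10.4 14.1
    endloop
  endfacet
  facet normal 0.0000 1.0000 0.0000
    outer loop
      vertex 4.4 24.9 0.0
      vertex 0.0 24.9 0.0
      vertex 0.0 24.9 14.1
    endloop
  endfacet
  facet normal 0.0000 1.0000 0.0000
    outer loop
      vertex 4.4 24.9 0.0
      vertex 0.0 24.9 14.1
      vertex 4.4 24.9 14.1
    endloop
  endfacet
  facet normal -1.0000 0.0000 0.0000
    outer loop
      vertex 0.0 24.9 0.0
      vertex 0.0 0.0 0.0
      vertex 0.0 0.0 14.1
    endloop
  endfacet
  facet normal -1.0000 0.0000 0.0000
    outer loop
      vertex 0.0 24.9 0.0
      vertex 0.0 0.0 14.1
      vertex 0.0 24.9 14.1
    endloop
  endfacet
endsolid part

The G0 Z moves step by Δz≈2.0 mm. Every layer's G1 loop is the same polygon, so the solid is a straight extrusion of it from z=0 to z≈14.1. Closing with flat bottom and top caps and triangulating gives 20 facets — an L-shaped prism: outer 12.4 × 24.9 mm, arm thicknesses ≈ 10.4 mm (horizontal) and 4.4 mm (vertical), extruded 14.1 mm in z.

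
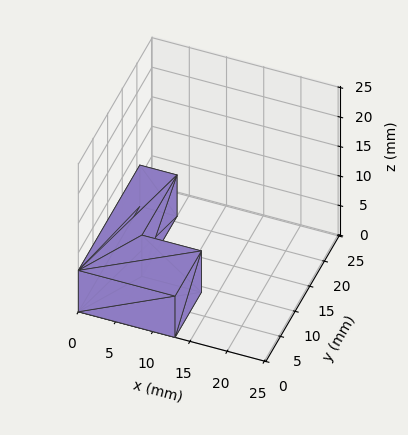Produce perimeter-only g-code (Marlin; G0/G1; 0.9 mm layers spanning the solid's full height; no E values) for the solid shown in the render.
Reading the render: the shape is an L-shaped prism: outer 13 × 21 mm, arm thicknesses ≈ 9 mm (horizontal) and 5 mm (vertical), extruded 7 mm in z (dimensions read to the nearest mm from the axis ticks). For the g-code, the solid's height is divided into equal slices at the stated Δz and each level perimeter traced with G1 moves after a G0 lift.

; perimeter-only toolpath
G21 ; units = mm
G90 ; absolute positioning
G28 ; home
; layer 1
G0 Z0.9
G0 X0.0 Y0.0
G1 X13.0 Y0.0
G1 X13.0 Y9.0
G1 X5.0 Y9.0
G1 X5.0 Y21.0
G1 X0.0 Y21.0
G1 X0.0 Y0.0
; layer 2
G0 Z1.8
G0 X0.0 Y0.0
G1 X13.0 Y0.0
G1 X13.0 Y9.0
G1 X5.0 Y9.0
G1 X5.0 Y21.0
G1 X0.0 Y21.0
G1 X0.0 Y0.0
; layer 3
G0 Z2.6
G0 X0.0 Y0.0
G1 X13.0 Y0.0
G1 X13.0 Y9.0
G1 X5.0 Y9.0
G1 X5.0 Y21.0
G1 X0.0 Y21.0
G1 X0.0 Y0.0
; layer 4
G0 Z3.5
G0 X0.0 Y0.0
G1 X13.0 Y0.0
G1 X13.0 Y9.0
G1 X5.0 Y9.0
G1 X5.0 Y21.0
G1 X0.0 Y21.0
G1 X0.0 Y0.0
; layer 5
G0 Z4.4
G0 X0.0 Y0.0
G1 X13.0 Y0.0
G1 X13.0 Y9.0
G1 X5.0 Y9.0
G1 X5.0 Y21.0
G1 X0.0 Y21.0
G1 X0.0 Y0.0
; layer 6
G0 Z5.2
G0 X0.0 Y0.0
G1 X13.0 Y0.0
G1 X13.0 Y9.0
G1 X5.0 Y9.0
G1 X5.0 Y21.0
G1 X0.0 Y21.0
G1 X0.0 Y0.0
; layer 7
G0 Z6.1
G0 X0.0 Y0.0
G1 X13.0 Y0.0
G1 X13.0 Y9.0
G1 X5.0 Y9.0
G1 X5.0 Y21.0
G1 X0.0 Y21.0
G1 X0.0 Y0.0
; layer 8
G0 Z7.0
G0 X0.0 Y0.0
G1 X13.0 Y0.0
G1 X13.0 Y9.0
G1 X5.0 Y9.0
G1 X5.0 Y21.0
G1 X0.0 Y21.0
G1 X0.0 Y0.0
M2 ; end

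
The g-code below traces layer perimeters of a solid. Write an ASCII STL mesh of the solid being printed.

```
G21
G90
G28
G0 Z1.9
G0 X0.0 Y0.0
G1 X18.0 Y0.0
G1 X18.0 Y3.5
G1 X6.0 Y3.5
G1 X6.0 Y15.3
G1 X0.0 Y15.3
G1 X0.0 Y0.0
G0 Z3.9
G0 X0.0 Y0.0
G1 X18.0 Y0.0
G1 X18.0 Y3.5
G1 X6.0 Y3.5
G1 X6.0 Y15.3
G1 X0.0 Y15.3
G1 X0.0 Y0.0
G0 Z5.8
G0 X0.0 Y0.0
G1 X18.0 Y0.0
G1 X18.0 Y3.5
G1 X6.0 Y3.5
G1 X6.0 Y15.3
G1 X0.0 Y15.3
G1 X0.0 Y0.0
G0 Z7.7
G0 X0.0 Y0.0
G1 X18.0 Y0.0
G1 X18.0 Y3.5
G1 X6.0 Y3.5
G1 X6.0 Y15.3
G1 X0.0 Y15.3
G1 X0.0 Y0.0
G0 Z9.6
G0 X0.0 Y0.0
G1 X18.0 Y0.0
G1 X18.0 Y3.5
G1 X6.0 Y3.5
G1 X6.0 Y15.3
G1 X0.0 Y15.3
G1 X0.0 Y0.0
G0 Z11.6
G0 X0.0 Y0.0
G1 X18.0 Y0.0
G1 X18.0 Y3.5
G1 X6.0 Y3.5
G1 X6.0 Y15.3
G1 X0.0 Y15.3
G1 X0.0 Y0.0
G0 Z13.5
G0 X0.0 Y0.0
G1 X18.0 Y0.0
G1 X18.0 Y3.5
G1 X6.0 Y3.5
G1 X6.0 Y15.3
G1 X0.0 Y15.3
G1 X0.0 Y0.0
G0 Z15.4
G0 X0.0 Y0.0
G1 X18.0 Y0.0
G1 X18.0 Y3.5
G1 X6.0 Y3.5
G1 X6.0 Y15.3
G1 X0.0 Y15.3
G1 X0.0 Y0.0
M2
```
solid part
  facet normal 0.0000 0.0000 -1.0000
    outer loop
      vertex 18.0 3.5 0.0
      vertex 18.0 0.0 0.0
      vertex 0.0 0.0 0.0
    endloop
  endfacet
  facet normal 0.0000 0.0000 -1.0000
    outer loop
      vertex 6.0 3.5 0.0
      vertex 18.0 3.5 0.0
      vertex 0.0 0.0 0.0
    endloop
  endfacet
  facet normal 0.0000 0.0000 -1.0000
    outer loop
      vertex 6.0 15.3 0.0
      vertex 6.0 3.5 0.0
      vertex 0.0 0.0 0.0
    endloop
  endfacet
  facet normal 0.0000 0.0000 -1.0000
    outer loop
      vertex 0.0 15.3 0.0
      vertex 6.0 15.3 0.0
      vertex 0.0 0.0 0.0
    endloop
  endfacet
  facet normal 0.0000 0.0000 1.0000
    outer loop
      vertex 0.0 0.0 15.4
      vertex 18.0 0.0 15.4
      vertex 18.0 3.5 15.4
    endloop
  endfacet
  facet normal 0.0000 0.0000 1.0000
    outer loop
      vertex 0.0 0.0 15.4
      vertex 18.0 3.5 15.4
      vertex 6.0 3.5 15.4
    endloop
  endfacet
  facet normal 0.0000 0.0000 1.0000
    outer loop
      vertex 0.0 0.0 15.4
      vertex 6.0 3.5 15.4
      vertex 6.0 15.3 15.4
    endloop
  endfacet
  facet normal 0.0000 0.0000 1.0000
    outer loop
      vertex 0.0 0.0 15.4
      vertex 6.0 15.3 15.4
      vertex 0.0 15.3 15.4
    endloop
  endfacet
  facet normal 0.0000 -1.0000 0.0000
    outer loop
      vertex 0.0 0.0 0.0
      vertex 18.0 0.0 0.0
      vertex 18.0 0.0 15.4
    endloop
  endfacet
  facet normal 0.0000 -1.0000 0.0000
    outer loop
      vertex 0.0 0.0 0.0
      vertex 18.0 0.0 15.4
      vertex 0.0 0.0 15.4
    endloop
  endfacet
  facet normal 1.0000 0.0000 0.0000
    outer loop
      vertex 18.0 0.0 0.0
      vertex 18.0 3.5 0.0
      vertex 18.0 3.5 15.4
    endloop
  endfacet
  facet normal 1.0000 0.0000 0.0000
    outer loop
      vertex 18.0 0.0 0.0
      vertex 18.0 3.5 15.4
      vertex 18.0 0.0 15.4
    endloop
  endfacet
  facet normal 0.0000 1.0000 0.0000
    outer loop
      vertex 18.0 3.5 0.0
      vertex 6.0 3.5 0.0
      vertex 6.0 3.5 15.4
    endloop
  endfacet
  facet normal 0.0000 1.0000 0.0000
    outer loop
      vertex 18.0 3.5 0.0
      vertex 6.0 3.5 15.4
      vertex 18.0 3.5 15.4
    endloop
  endfacet
  facet normal 1.0000 0.0000 0.0000
    outer loop
      vertex 6.0 3.5 0.0
      vertex 6.0 15.3 0.0
      vertex 6.0 15.3 15.4
    endloop
  endfacet
  facet normal 1.0000 0.0000 0.0000
    outer loop
      vertex 6.0 3.5 0.0
      vertex 6.0 15.3 15.4
      vertex 6.0 3.5 15.4
    endloop
  endfacet
  facet normal 0.0000 1.0000 0.0000
    outer loop
      vertex 6.0 15.3 0.0
      vertex 0.0 15.3 0.0
      vertex 0.0 15.3 15.4
    endloop
  endfacet
  facet normal 0.0000 1.0000 0.0000
    outer loop
      vertex 6.0 15.3 0.0
      vertex 0.0 15.3 15.4
      vertex 6.0 15.3 15.4
    endloop
  endfacet
  facet normal -1.0000 0.0000 0.0000
    outer loop
      vertex 0.0 15.3 0.0
      vertex 0.0 0.0 0.0
      vertex 0.0 0.0 15.4
    endloop
  endfacet
  facet normal -1.0000 0.0000 0.0000
    outer loop
      vertex 0.0 15.3 0.0
      vertex 0.0 0.0 15.4
      vertex 0.0 15.3 15.4
    endloop
  endfacet
endsolid part

The G0 Z moves step by Δz≈1.9 mm. Every layer's G1 loop is the same polygon, so the solid is a straight extrusion of it from z=0 to z≈15.4. Closing with flat bottom and top caps and triangulating gives 20 facets — an L-shaped prism: outer 18 × 15.3 mm, arm thicknesses ≈ 3.5 mm (horizontal) and 6 mm (vertical), extruded 15.4 mm in z.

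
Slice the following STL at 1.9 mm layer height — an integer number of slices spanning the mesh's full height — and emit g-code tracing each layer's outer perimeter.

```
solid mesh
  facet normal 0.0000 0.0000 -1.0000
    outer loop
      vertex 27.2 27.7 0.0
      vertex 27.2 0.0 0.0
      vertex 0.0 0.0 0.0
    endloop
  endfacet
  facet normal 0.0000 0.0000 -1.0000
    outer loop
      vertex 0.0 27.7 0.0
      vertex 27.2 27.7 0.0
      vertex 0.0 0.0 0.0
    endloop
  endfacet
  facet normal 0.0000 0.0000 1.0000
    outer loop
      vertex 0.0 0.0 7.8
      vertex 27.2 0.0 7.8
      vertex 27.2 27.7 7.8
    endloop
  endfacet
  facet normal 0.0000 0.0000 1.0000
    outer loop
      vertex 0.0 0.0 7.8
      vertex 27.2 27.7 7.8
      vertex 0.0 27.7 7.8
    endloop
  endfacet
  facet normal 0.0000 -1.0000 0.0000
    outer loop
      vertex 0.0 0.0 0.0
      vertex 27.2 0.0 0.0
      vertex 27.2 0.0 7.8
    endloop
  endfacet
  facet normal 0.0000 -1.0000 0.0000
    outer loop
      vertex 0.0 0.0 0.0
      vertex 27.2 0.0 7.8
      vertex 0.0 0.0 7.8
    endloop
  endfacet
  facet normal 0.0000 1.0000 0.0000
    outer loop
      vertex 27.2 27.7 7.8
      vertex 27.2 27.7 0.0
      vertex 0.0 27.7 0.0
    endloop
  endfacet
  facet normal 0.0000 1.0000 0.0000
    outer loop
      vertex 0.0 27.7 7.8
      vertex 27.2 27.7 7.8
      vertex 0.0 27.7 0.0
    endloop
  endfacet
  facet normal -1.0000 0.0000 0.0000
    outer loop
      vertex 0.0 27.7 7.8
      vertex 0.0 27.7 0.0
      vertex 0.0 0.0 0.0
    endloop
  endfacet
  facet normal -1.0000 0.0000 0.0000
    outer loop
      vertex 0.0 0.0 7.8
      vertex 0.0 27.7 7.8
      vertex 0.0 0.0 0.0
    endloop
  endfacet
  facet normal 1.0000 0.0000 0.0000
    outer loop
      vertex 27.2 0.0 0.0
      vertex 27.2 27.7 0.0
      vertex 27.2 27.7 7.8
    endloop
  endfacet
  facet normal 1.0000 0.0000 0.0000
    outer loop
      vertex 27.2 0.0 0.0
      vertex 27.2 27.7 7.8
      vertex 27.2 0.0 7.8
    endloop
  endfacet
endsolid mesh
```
; perimeter-only toolpath
G21 ; units = mm
G90 ; absolute positioning
G28 ; home
; layer 1
G0 Z1.9
G0 X0.0 Y0.0
G1 X27.2 Y0.0
G1 X27.2 Y27.7
G1 X0.0 Y27.7
G1 X0.0 Y0.0
; layer 2
G0 Z3.9
G0 X0.0 Y0.0
G1 X27.2 Y0.0
G1 X27.2 Y27.7
G1 X0.0 Y27.7
G1 X0.0 Y0.0
; layer 3
G0 Z5.8
G0 X0.0 Y0.0
G1 X27.2 Y0.0
G1 X27.2 Y27.7
G1 X0.0 Y27.7
G1 X0.0 Y0.0
; layer 4
G0 Z7.8
G0 X0.0 Y0.0
G1 X27.2 Y0.0
G1 X27.2 Y27.7
G1 X0.0 Y27.7
G1 X0.0 Y0.0
M2 ; end

The solid is a rectangular box, roughly 27.2 × 27.7 mm footprint and 7.8 mm tall. Slicing at Δz = 1.9 mm — 4 equal slices spanning the solid's height, so layer i sits at z = i·h/4 — gives 4 non-empty perimeters. Each is a 4-segment closed polygon; G0 lifts to the layer z and rapids to the start vertex, then G1 traces the edges.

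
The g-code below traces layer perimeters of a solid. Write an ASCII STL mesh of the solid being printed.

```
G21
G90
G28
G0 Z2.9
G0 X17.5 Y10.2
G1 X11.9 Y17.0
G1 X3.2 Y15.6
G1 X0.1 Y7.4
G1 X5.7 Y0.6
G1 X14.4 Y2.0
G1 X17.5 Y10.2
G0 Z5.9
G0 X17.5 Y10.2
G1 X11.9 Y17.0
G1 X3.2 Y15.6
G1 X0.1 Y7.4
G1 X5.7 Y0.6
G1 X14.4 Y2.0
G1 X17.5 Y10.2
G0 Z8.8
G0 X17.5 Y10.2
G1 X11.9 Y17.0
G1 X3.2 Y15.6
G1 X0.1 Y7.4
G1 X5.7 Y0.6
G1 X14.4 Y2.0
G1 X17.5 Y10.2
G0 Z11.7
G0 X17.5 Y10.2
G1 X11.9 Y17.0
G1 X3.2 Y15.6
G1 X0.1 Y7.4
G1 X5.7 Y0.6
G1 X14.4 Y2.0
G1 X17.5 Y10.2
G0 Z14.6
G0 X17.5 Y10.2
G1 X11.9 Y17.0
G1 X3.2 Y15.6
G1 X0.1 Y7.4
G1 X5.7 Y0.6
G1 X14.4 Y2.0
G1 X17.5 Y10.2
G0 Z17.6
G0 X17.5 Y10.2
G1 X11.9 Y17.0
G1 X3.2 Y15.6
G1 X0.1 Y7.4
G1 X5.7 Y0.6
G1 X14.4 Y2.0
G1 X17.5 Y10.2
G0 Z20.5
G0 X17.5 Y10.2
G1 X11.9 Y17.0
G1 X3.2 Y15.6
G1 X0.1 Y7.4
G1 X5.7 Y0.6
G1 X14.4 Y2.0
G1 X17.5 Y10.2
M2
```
solid part
  facet normal 0.0000 0.0000 -1.0000
    outer loop
      vertex 3.2 15.6 0.0
      vertex 11.9 17.0 0.0
      vertex 17.5 10.2 0.0
    endloop
  endfacet
  facet normal 0.0000 0.0000 -1.0000
    outer loop
      vertex 0.1 7.4 0.0
      vertex 3.2 15.6 0.0
      vertex 17.5 10.2 0.0
    endloop
  endfacet
  facet normal 0.0000 0.0000 -1.0000
    outer loop
      vertex 5.7 0.6 0.0
      vertex 0.1 7.4 0.0
      vertex 17.5 10.2 0.0
    endloop
  endfacet
  facet normal 0.0000 0.0000 -1.0000
    outer loop
      vertex 14.4 2.0 0.0
      vertex 5.7 0.6 0.0
      vertex 17.5 10.2 0.0
    endloop
  endfacet
  facet normal 0.0000 0.0000 1.0000
    outer loop
      vertex 17.5 10.2 20.5
      vertex 11.9 17.0 20.5
      vertex 3.2 15.6 20.5
    endloop
  endfacet
  facet normal 0.0000 0.0000 1.0000
    outer loop
      vertex 17.5 10.2 20.5
      vertex 3.2 15.6 20.5
      vertex 0.1 7.4 20.5
    endloop
  endfacet
  facet normal 0.0000 0.0000 1.0000
    outer loop
      vertex 17.5 10.2 20.5
      vertex 0.1 7.4 20.5
      vertex 5.7 0.6 20.5
    endloop
  endfacet
  facet normal 0.0000 0.0000 1.0000
    outer loop
      vertex 17.5 10.2 20.5
      vertex 5.7 0.6 20.5
      vertex 14.4 2.0 20.5
    endloop
  endfacet
  facet normal 0.7719 0.6357 0.0000
    outer loop
      vertex 17.5 10.2 0.0
      vertex 11.9 17.0 0.0
      vertex 11.9 17.0 20.5
    endloop
  endfacet
  facet normal 0.7719 0.6357 0.0000
    outer loop
      vertex 17.5 10.2 0.0
      vertex 11.9 17.0 20.5
      vertex 17.5 10.2 20.5
    endloop
  endfacet
  facet normal -0.1589 0.9873 0.0000
    outer loop
      vertex 11.9 17.0 0.0
      vertex 3.2 15.6 0.0
      vertex 3.2 15.6 20.5
    endloop
  endfacet
  facet normal -0.1589 0.9873 0.0000
    outer loop
      vertex 11.9 17.0 0.0
      vertex 3.2 15.6 20.5
      vertex 11.9 17.0 20.5
    endloop
  endfacet
  facet normal -0.9354 0.3536 0.0000
    outer loop
      vertex 3.2 15.6 0.0
      vertex 0.1 7.4 0.0
      vertex 0.1 7.4 20.5
    endloop
  endfacet
  facet normal -0.9354 0.3536 0.0000
    outer loop
      vertex 3.2 15.6 0.0
      vertex 0.1 7.4 20.5
      vertex 3.2 15.6 20.5
    endloop
  endfacet
  facet normal -0.7719 -0.6357 0.0000
    outer loop
      vertex 0.1 7.4 0.0
      vertex 5.7 0.6 0.0
      vertex 5.7 0.6 20.5
    endloop
  endfacet
  facet normal -0.7719 -0.6357 0.0000
    outer loop
      vertex 0.1 7.4 0.0
      vertex 5.7 0.6 20.5
      vertex 0.1 7.4 20.5
    endloop
  endfacet
  facet normal 0.1589 -0.9873 0.0000
    outer loop
      vertex 5.7 0.6 0.0
      vertex 14.4 2.0 0.0
      vertex 14.4 2.0 20.5
    endloop
  endfacet
  facet normal 0.1589 -0.9873 0.0000
    outer loop
      vertex 5.7 0.6 0.0
      vertex 14.4 2.0 20.5
      vertex 5.7 0.6 20.5
    endloop
  endfacet
  facet normal 0.9354 -0.3536 0.0000
    outer loop
      vertex 14.4 2.0 0.0
      vertex 17.5 10.2 0.0
      vertex 17.5 10.2 20.5
    endloop
  endfacet
  facet normal 0.9354 -0.3536 0.0000
    outer loop
      vertex 14.4 2.0 0.0
      vertex 17.5 10.2 20.5
      vertex 14.4 2.0 20.5
    endloop
  endfacet
endsolid part

The G0 Z moves step by Δz≈2.9 mm. Every layer's G1 loop is the same polygon, so the solid is a straight extrusion of it from z=0 to z≈20.5. Closing with flat bottom and top caps and triangulating gives 20 facets — a regular 6-sided prism (a cylinder approximated with 6 flat sides), circumscribed radius ≈ 8.8 mm, height ≈ 20.5 mm.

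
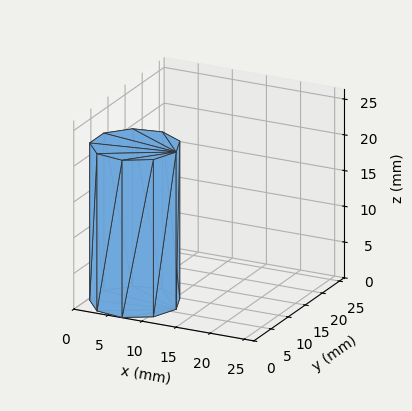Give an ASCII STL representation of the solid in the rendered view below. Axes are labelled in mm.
Reading the render: the shape is a regular 9-sided prism (a cylinder approximated with 9 flat sides), circumscribed radius ≈ 6 mm, height ≈ 22 mm (dimensions read to the nearest mm from the axis ticks). For the STL, each face is triangulated and given an outward normal.

solid part
  facet normal 0.0000 0.0000 -1.0000
    outer loop
      vertex 7.042 11.909 0.000
      vertex 10.596 9.857 0.000
      vertex 12.000 6.000 0.000
    endloop
  endfacet
  facet normal 0.0000 0.0000 -1.0000
    outer loop
      vertex 3.000 11.196 0.000
      vertex 7.042 11.909 0.000
      vertex 12.000 6.000 0.000
    endloop
  endfacet
  facet normal 0.0000 0.0000 -1.0000
    outer loop
      vertex 0.362 8.052 0.000
      vertex 3.000 11.196 0.000
      vertex 12.000 6.000 0.000
    endloop
  endfacet
  facet normal 0.0000 0.0000 -1.0000
    outer loop
      vertex 0.362 3.948 0.000
      vertex 0.362 8.052 0.000
      vertex 12.000 6.000 0.000
    endloop
  endfacet
  facet normal 0.0000 0.0000 -1.0000
    outer loop
      vertex 3.000 0.804 0.000
      vertex 0.362 3.948 0.000
      vertex 12.000 6.000 0.000
    endloop
  endfacet
  facet normal 0.0000 0.0000 -1.0000
    outer loop
      vertex 7.042 0.091 0.000
      vertex 3.000 0.804 0.000
      vertex 12.000 6.000 0.000
    endloop
  endfacet
  facet normal 0.0000 0.0000 -1.0000
    outer loop
      vertex 10.596 2.143 0.000
      vertex 7.042 0.091 0.000
      vertex 12.000 6.000 0.000
    endloop
  endfacet
  facet normal 0.0000 0.0000 1.0000
    outer loop
      vertex 12.000 6.000 22.000
      vertex 10.596 9.857 22.000
      vertex 7.042 11.909 22.000
    endloop
  endfacet
  facet normal 0.0000 0.0000 1.0000
    outer loop
      vertex 12.000 6.000 22.000
      vertex 7.042 11.909 22.000
      vertex 3.000 11.196 22.000
    endloop
  endfacet
  facet normal 0.0000 0.0000 1.0000
    outer loop
      vertex 12.000 6.000 22.000
      vertex 3.000 11.196 22.000
      vertex 0.362 8.052 22.000
    endloop
  endfacet
  facet normal 0.0000 0.0000 1.0000
    outer loop
      vertex 12.000 6.000 22.000
      vertex 0.362 8.052 22.000
      vertex 0.362 3.948 22.000
    endloop
  endfacet
  facet normal 0.0000 0.0000 1.0000
    outer loop
      vertex 12.000 6.000 22.000
      vertex 0.362 3.948 22.000
      vertex 3.000 0.804 22.000
    endloop
  endfacet
  facet normal 0.0000 0.0000 1.0000
    outer loop
      vertex 12.000 6.000 22.000
      vertex 3.000 0.804 22.000
      vertex 7.042 0.091 22.000
    endloop
  endfacet
  facet normal 0.0000 0.0000 1.0000
    outer loop
      vertex 12.000 6.000 22.000
      vertex 7.042 0.091 22.000
      vertex 10.596 2.143 22.000
    endloop
  endfacet
  facet normal 0.9397 0.3421 0.0000
    outer loop
      vertex 12.000 6.000 0.000
      vertex 10.596 9.857 0.000
      vertex 10.596 9.857 22.000
    endloop
  endfacet
  facet normal 0.9397 0.3421 0.0000
    outer loop
      vertex 12.000 6.000 0.000
      vertex 10.596 9.857 22.000
      vertex 12.000 6.000 22.000
    endloop
  endfacet
  facet normal 0.5000 0.8660 0.0000
    outer loop
      vertex 10.596 9.857 0.000
      vertex 7.042 11.909 0.000
      vertex 7.042 11.909 22.000
    endloop
  endfacet
  facet normal 0.5000 0.8660 0.0000
    outer loop
      vertex 10.596 9.857 0.000
      vertex 7.042 11.909 22.000
      vertex 10.596 9.857 22.000
    endloop
  endfacet
  facet normal -0.1737 0.9848 0.0000
    outer loop
      vertex 7.042 11.909 0.000
      vertex 3.000 11.196 0.000
      vertex 3.000 11.196 22.000
    endloop
  endfacet
  facet normal -0.1737 0.9848 0.0000
    outer loop
      vertex 7.042 11.909 0.000
      vertex 3.000 11.196 22.000
      vertex 7.042 11.909 22.000
    endloop
  endfacet
  facet normal -0.7661 0.6428 0.0000
    outer loop
      vertex 3.000 11.196 0.000
      vertex 0.362 8.052 0.000
      vertex 0.362 8.052 22.000
    endloop
  endfacet
  facet normal -0.7661 0.6428 0.0000
    outer loop
      vertex 3.000 11.196 0.000
      vertex 0.362 8.052 22.000
      vertex 3.000 11.196 22.000
    endloop
  endfacet
  facet normal -1.0000 0.0000 0.0000
    outer loop
      vertex 0.362 8.052 0.000
      vertex 0.362 3.948 0.000
      vertex 0.362 3.948 22.000
    endloop
  endfacet
  facet normal -1.0000 0.0000 0.0000
    outer loop
      vertex 0.362 8.052 0.000
      vertex 0.362 3.948 22.000
      vertex 0.362 8.052 22.000
    endloop
  endfacet
  facet normal -0.7661 -0.6428 0.0000
    outer loop
      vertex 0.362 3.948 0.000
      vertex 3.000 0.804 0.000
      vertex 3.000 0.804 22.000
    endloop
  endfacet
  facet normal -0.7661 -0.6428 0.0000
    outer loop
      vertex 0.362 3.948 0.000
      vertex 3.000 0.804 22.000
      vertex 0.362 3.948 22.000
    endloop
  endfacet
  facet normal -0.1737 -0.9848 0.0000
    outer loop
      vertex 3.000 0.804 0.000
      vertex 7.042 0.091 0.000
      vertex 7.042 0.091 22.000
    endloop
  endfacet
  facet normal -0.1737 -0.9848 0.0000
    outer loop
      vertex 3.000 0.804 0.000
      vertex 7.042 0.091 22.000
      vertex 3.000 0.804 22.000
    endloop
  endfacet
  facet normal 0.5000 -0.8660 0.0000
    outer loop
      vertex 7.042 0.091 0.000
      vertex 10.596 2.143 0.000
      vertex 10.596 2.143 22.000
    endloop
  endfacet
  facet normal 0.5000 -0.8660 0.0000
    outer loop
      vertex 7.042 0.091 0.000
      vertex 10.596 2.143 22.000
      vertex 7.042 0.091 22.000
    endloop
  endfacet
  facet normal 0.9397 -0.3421 0.0000
    outer loop
      vertex 10.596 2.143 0.000
      vertex 12.000 6.000 0.000
      vertex 12.000 6.000 22.000
    endloop
  endfacet
  facet normal 0.9397 -0.3421 0.0000
    outer loop
      vertex 10.596 2.143 0.000
      vertex 12.000 6.000 22.000
      vertex 10.596 2.143 22.000
    endloop
  endfacet
endsolid part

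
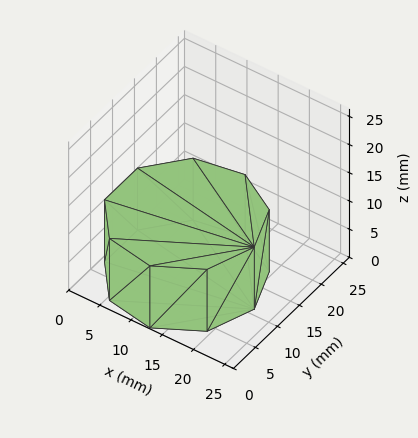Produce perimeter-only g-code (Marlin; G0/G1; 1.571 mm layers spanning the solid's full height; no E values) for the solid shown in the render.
Reading the render: the shape is a regular 9-sided prism (a cylinder approximated with 9 flat sides), circumscribed radius ≈ 11 mm, height ≈ 11 mm (dimensions read to the nearest mm from the axis ticks). For the g-code, the solid's height is divided into equal slices at the stated Δz and each level perimeter traced with G1 moves after a G0 lift.

; perimeter-only toolpath
G21 ; units = mm
G90 ; absolute positioning
G28 ; home
; layer 1
G0 Z1.571
G0 X22.000 Y11.000
G1 X19.426 Y18.071
G1 X12.910 Y21.833
G1 X5.500 Y20.526
G1 X0.663 Y14.762
G1 X0.663 Y7.238
G1 X5.500 Y1.474
G1 X12.910 Y0.167
G1 X19.426 Y3.929
G1 X22.000 Y11.000
; layer 2
G0 Z3.143
G0 X22.000 Y11.000
G1 X19.426 Y18.071
G1 X12.910 Y21.833
G1 X5.500 Y20.526
G1 X0.663 Y14.762
G1 X0.663 Y7.238
G1 X5.500 Y1.474
G1 X12.910 Y0.167
G1 X19.426 Y3.929
G1 X22.000 Y11.000
; layer 3
G0 Z4.714
G0 X22.000 Y11.000
G1 X19.426 Y18.071
G1 X12.910 Y21.833
G1 X5.500 Y20.526
G1 X0.663 Y14.762
G1 X0.663 Y7.238
G1 X5.500 Y1.474
G1 X12.910 Y0.167
G1 X19.426 Y3.929
G1 X22.000 Y11.000
; layer 4
G0 Z6.286
G0 X22.000 Y11.000
G1 X19.426 Y18.071
G1 X12.910 Y21.833
G1 X5.500 Y20.526
G1 X0.663 Y14.762
G1 X0.663 Y7.238
G1 X5.500 Y1.474
G1 X12.910 Y0.167
G1 X19.426 Y3.929
G1 X22.000 Y11.000
; layer 5
G0 Z7.857
G0 X22.000 Y11.000
G1 X19.426 Y18.071
G1 X12.910 Y21.833
G1 X5.500 Y20.526
G1 X0.663 Y14.762
G1 X0.663 Y7.238
G1 X5.500 Y1.474
G1 X12.910 Y0.167
G1 X19.426 Y3.929
G1 X22.000 Y11.000
; layer 6
G0 Z9.429
G0 X22.000 Y11.000
G1 X19.426 Y18.071
G1 X12.910 Y21.833
G1 X5.500 Y20.526
G1 X0.663 Y14.762
G1 X0.663 Y7.238
G1 X5.500 Y1.474
G1 X12.910 Y0.167
G1 X19.426 Y3.929
G1 X22.000 Y11.000
; layer 7
G0 Z11.000
G0 X22.000 Y11.000
G1 X19.426 Y18.071
G1 X12.910 Y21.833
G1 X5.500 Y20.526
G1 X0.663 Y14.762
G1 X0.663 Y7.238
G1 X5.500 Y1.474
G1 X12.910 Y0.167
G1 X19.426 Y3.929
G1 X22.000 Y11.000
M2 ; end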